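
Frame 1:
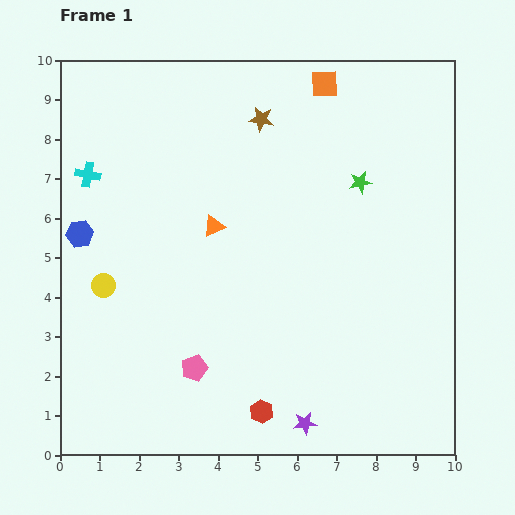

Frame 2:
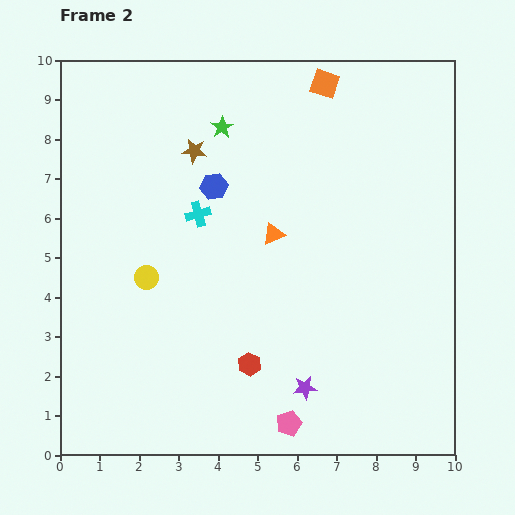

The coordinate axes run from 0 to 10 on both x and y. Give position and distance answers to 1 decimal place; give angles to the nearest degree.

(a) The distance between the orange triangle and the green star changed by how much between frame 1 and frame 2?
-0.9

Distance in frame 1: 3.9. Distance in frame 2: 3.0.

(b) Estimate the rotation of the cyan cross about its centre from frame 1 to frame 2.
26° counter-clockwise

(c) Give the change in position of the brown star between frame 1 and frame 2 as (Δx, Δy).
(-1.7, -0.8)

The brown star was at (5.1, 8.5) in frame 1 and (3.4, 7.7) in frame 2.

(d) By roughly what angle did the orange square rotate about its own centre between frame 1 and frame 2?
20° clockwise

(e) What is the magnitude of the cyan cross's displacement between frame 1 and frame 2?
3.0

The cyan cross moved from (0.7, 7.1) to (3.5, 6.1), a distance of √(2.8² + 1.0²) ≈ 3.0.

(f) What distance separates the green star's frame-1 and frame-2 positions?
3.8

The green star moved from (7.6, 6.9) to (4.1, 8.3), a distance of √(3.5² + 1.4²) ≈ 3.8.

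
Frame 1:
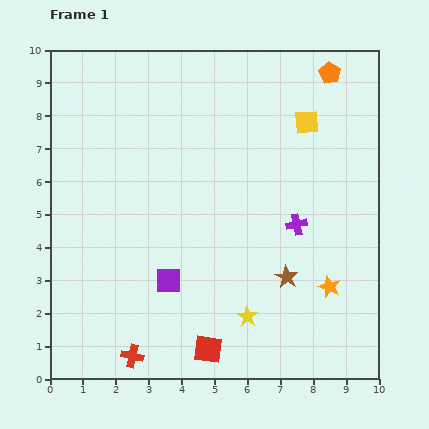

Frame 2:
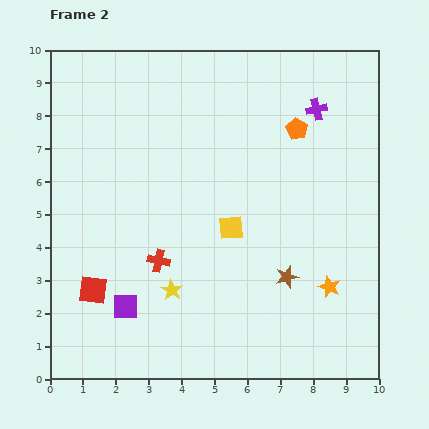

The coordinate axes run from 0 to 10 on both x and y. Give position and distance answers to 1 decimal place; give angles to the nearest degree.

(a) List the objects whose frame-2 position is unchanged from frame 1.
the brown star, the orange star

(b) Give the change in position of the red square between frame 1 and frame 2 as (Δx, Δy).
(-3.5, 1.8)

The red square was at (4.8, 0.9) in frame 1 and (1.3, 2.7) in frame 2.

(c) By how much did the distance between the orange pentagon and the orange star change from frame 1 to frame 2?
-1.6

Distance in frame 1: 6.5. Distance in frame 2: 4.9.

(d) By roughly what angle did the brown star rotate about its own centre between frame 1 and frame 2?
25° clockwise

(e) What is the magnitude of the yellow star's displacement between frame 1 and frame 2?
2.4

The yellow star moved from (6.0, 1.9) to (3.7, 2.7), a distance of √(2.3² + 0.8²) ≈ 2.4.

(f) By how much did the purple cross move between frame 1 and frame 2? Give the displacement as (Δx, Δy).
(0.6, 3.5)

The purple cross was at (7.5, 4.7) in frame 1 and (8.1, 8.2) in frame 2.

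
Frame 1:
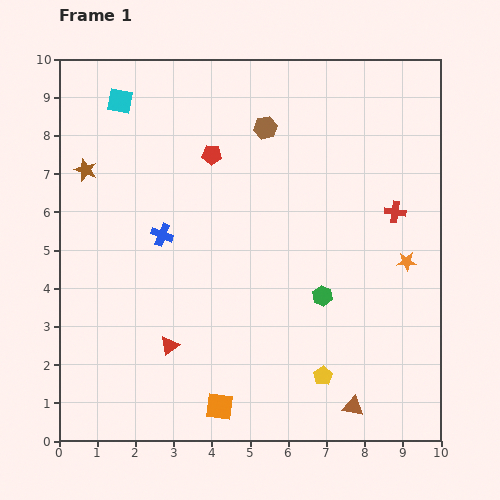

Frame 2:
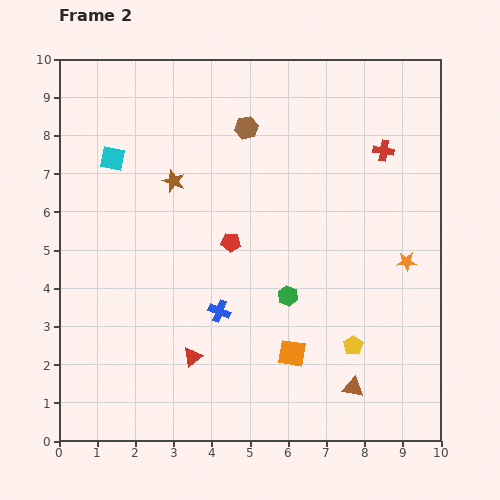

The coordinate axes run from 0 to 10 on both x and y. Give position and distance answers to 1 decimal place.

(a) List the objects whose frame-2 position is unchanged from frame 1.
the orange star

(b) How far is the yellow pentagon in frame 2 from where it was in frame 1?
1.1

The yellow pentagon moved from (6.9, 1.7) to (7.7, 2.5), a distance of √(0.8² + 0.8²) ≈ 1.1.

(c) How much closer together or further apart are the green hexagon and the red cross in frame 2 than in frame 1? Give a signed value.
+1.6

Distance in frame 1: 2.9. Distance in frame 2: 4.5.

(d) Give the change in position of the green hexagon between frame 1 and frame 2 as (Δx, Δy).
(-0.9, 0.0)

The green hexagon was at (6.9, 3.8) in frame 1 and (6.0, 3.8) in frame 2.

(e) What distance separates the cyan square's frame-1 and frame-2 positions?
1.5

The cyan square moved from (1.6, 8.9) to (1.4, 7.4), a distance of √(0.2² + 1.5²) ≈ 1.5.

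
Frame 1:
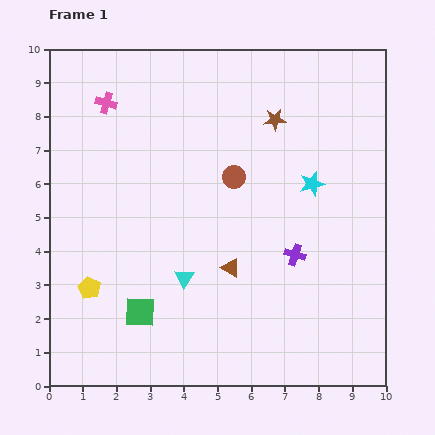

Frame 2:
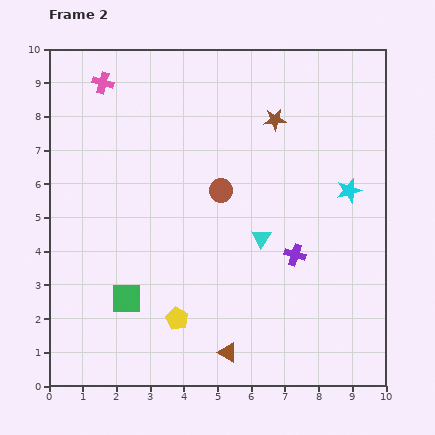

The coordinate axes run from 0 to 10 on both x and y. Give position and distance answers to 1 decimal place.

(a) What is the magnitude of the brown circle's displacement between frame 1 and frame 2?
0.6

The brown circle moved from (5.5, 6.2) to (5.1, 5.8), a distance of √(0.4² + 0.4²) ≈ 0.6.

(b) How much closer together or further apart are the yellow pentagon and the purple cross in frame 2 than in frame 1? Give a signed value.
-2.2

Distance in frame 1: 6.2. Distance in frame 2: 4.0.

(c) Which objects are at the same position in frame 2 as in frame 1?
the brown star, the purple cross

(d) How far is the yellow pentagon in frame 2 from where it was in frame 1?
2.8

The yellow pentagon moved from (1.2, 2.9) to (3.8, 2.0), a distance of √(2.6² + 0.9²) ≈ 2.8.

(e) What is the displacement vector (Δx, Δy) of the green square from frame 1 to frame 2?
(-0.4, 0.4)

The green square was at (2.7, 2.2) in frame 1 and (2.3, 2.6) in frame 2.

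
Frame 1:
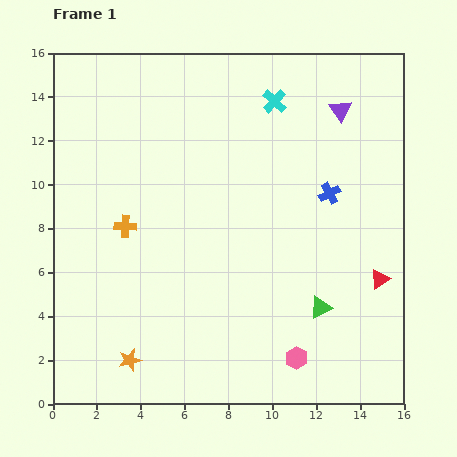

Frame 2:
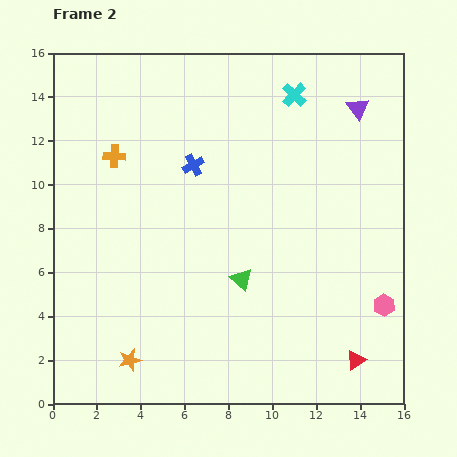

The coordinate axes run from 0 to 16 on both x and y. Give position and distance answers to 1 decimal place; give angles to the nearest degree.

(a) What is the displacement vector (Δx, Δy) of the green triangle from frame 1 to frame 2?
(-3.6, 1.3)

The green triangle was at (12.2, 4.4) in frame 1 and (8.6, 5.7) in frame 2.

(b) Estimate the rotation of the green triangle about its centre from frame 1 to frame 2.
52° counter-clockwise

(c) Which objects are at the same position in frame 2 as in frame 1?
the orange star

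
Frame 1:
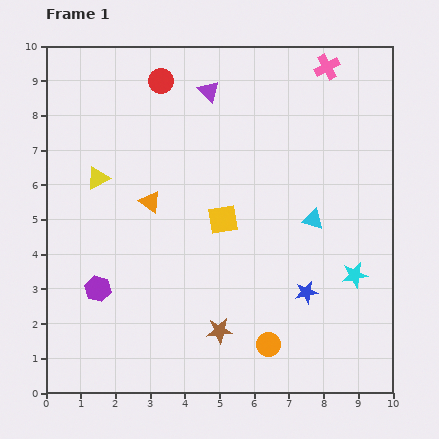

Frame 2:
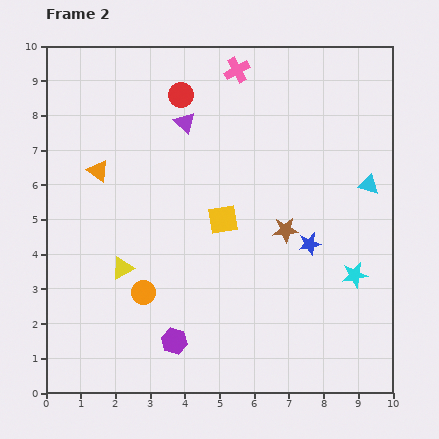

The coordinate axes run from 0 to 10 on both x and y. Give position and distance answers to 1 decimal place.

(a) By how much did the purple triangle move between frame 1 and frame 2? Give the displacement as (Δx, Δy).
(-0.7, -0.9)

The purple triangle was at (4.7, 8.7) in frame 1 and (4.0, 7.8) in frame 2.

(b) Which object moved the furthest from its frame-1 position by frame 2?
the orange circle

(moved 3.9; next 3.5)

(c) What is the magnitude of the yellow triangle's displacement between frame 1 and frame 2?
2.7

The yellow triangle moved from (1.5, 6.2) to (2.2, 3.6), a distance of √(0.7² + 2.6²) ≈ 2.7.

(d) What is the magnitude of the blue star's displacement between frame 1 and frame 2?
1.4

The blue star moved from (7.5, 2.9) to (7.6, 4.3), a distance of √(0.1² + 1.4²) ≈ 1.4.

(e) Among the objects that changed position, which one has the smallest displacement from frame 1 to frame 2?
the red circle

(moved 0.7)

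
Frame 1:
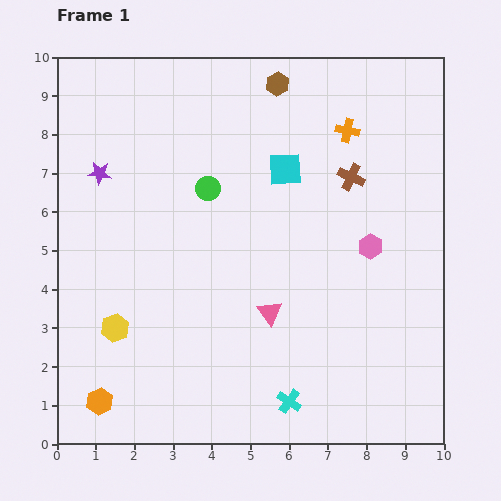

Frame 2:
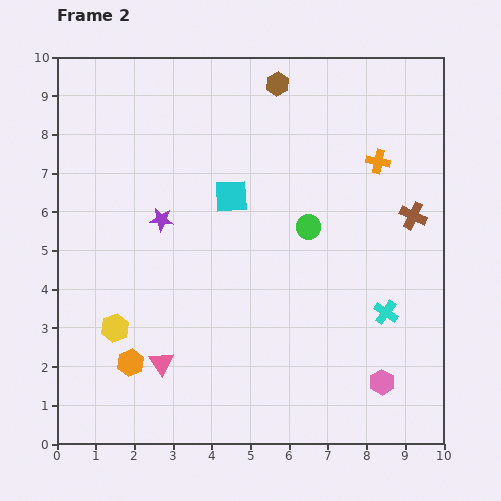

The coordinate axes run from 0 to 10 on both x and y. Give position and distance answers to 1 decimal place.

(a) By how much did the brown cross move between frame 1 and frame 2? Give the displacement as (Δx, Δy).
(1.6, -1.0)

The brown cross was at (7.6, 6.9) in frame 1 and (9.2, 5.9) in frame 2.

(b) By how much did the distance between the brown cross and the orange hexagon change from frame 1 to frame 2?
-0.5

Distance in frame 1: 8.7. Distance in frame 2: 8.2.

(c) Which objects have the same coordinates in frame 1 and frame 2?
the brown hexagon, the yellow hexagon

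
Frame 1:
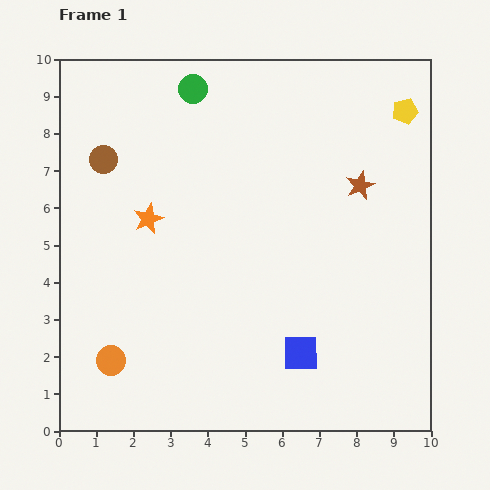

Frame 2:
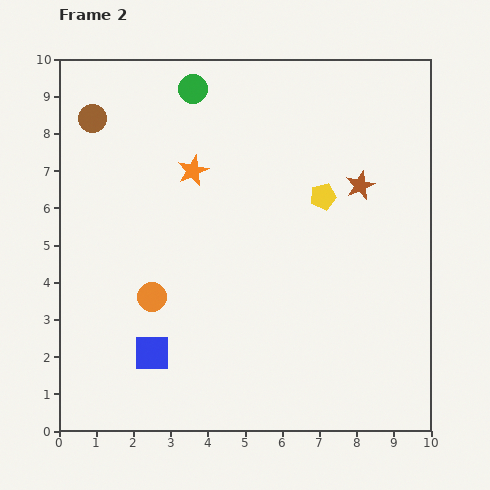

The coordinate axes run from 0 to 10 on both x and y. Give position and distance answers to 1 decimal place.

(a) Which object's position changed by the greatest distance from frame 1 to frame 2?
the blue square

(moved 4.0; next 3.2)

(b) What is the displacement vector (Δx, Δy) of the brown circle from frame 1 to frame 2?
(-0.3, 1.1)

The brown circle was at (1.2, 7.3) in frame 1 and (0.9, 8.4) in frame 2.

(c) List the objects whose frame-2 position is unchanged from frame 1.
the green circle, the brown star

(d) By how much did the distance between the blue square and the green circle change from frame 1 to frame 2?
-0.5

Distance in frame 1: 7.7. Distance in frame 2: 7.2.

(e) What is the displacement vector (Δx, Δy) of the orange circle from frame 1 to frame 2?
(1.1, 1.7)

The orange circle was at (1.4, 1.9) in frame 1 and (2.5, 3.6) in frame 2.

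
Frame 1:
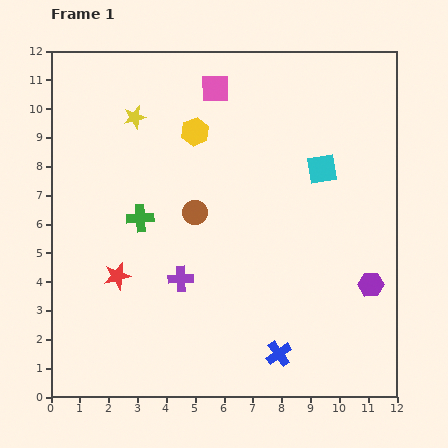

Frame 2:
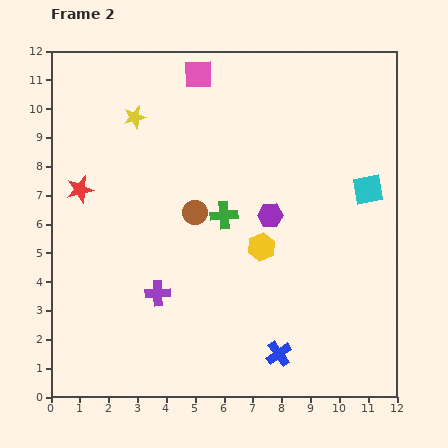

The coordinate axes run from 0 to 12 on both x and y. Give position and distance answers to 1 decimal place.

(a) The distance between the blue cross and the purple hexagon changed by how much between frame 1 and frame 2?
+0.8

Distance in frame 1: 4.0. Distance in frame 2: 4.8.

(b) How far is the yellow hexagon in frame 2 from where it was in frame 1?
4.6

The yellow hexagon moved from (5.0, 9.2) to (7.3, 5.2), a distance of √(2.3² + 4.0²) ≈ 4.6.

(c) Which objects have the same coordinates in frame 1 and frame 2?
the blue cross, the yellow star, the brown circle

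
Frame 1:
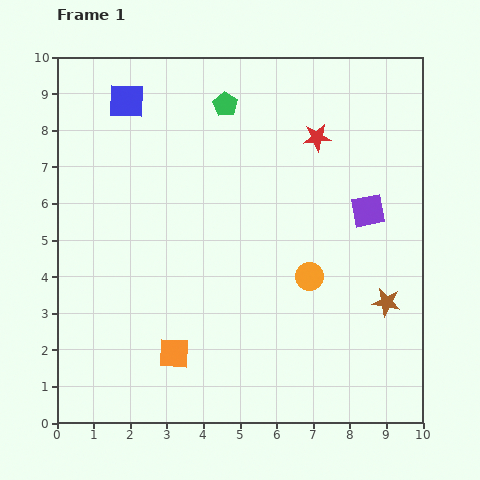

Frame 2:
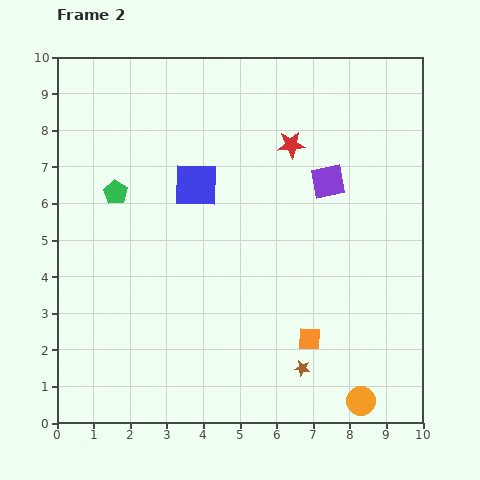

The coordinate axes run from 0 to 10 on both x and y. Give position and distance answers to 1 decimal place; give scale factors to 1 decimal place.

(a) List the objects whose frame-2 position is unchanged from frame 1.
none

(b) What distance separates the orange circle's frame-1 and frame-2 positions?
3.7

The orange circle moved from (6.9, 4.0) to (8.3, 0.6), a distance of √(1.4² + 3.4²) ≈ 3.7.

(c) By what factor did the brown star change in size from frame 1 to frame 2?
0.6×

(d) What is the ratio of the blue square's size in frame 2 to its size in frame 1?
1.3×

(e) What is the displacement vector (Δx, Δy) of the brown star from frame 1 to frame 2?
(-2.3, -1.8)

The brown star was at (9.0, 3.3) in frame 1 and (6.7, 1.5) in frame 2.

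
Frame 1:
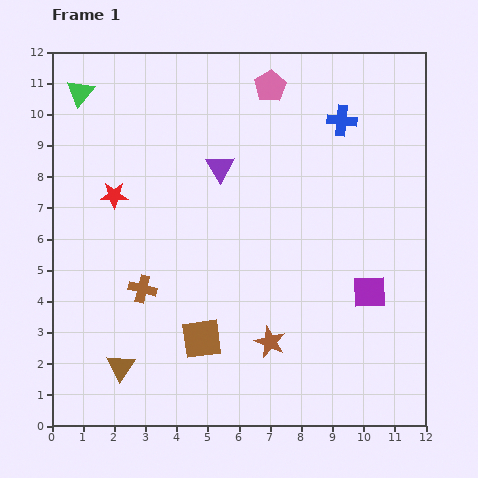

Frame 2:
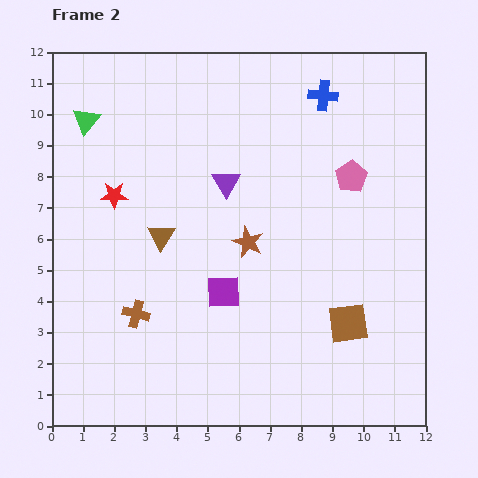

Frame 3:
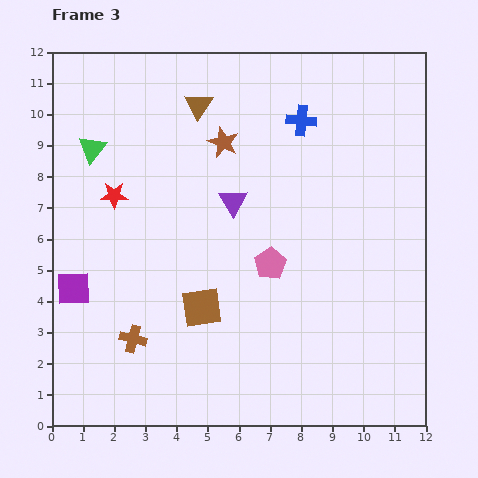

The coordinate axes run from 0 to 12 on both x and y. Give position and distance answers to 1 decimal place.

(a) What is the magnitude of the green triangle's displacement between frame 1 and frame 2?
0.9

The green triangle moved from (0.9, 10.7) to (1.1, 9.8), a distance of √(0.2² + 0.9²) ≈ 0.9.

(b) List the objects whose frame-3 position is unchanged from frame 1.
the red star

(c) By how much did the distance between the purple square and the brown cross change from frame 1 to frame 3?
-4.8

Distance in frame 1: 7.3. Distance in frame 3: 2.5.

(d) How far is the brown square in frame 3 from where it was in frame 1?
1.0

The brown square moved from (4.8, 2.8) to (4.8, 3.8), a distance of √(0.0² + 1.0²) ≈ 1.0.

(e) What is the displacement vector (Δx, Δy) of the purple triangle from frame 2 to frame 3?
(0.2, -0.6)

The purple triangle was at (5.6, 7.8) in frame 2 and (5.8, 7.2) in frame 3.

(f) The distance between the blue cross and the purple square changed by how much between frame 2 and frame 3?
+2.0

Distance in frame 2: 7.1. Distance in frame 3: 9.1.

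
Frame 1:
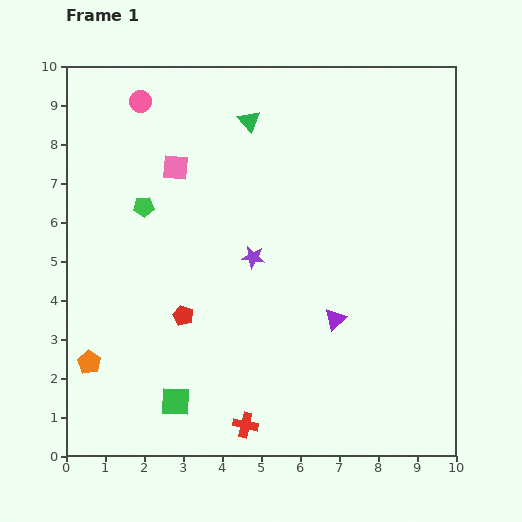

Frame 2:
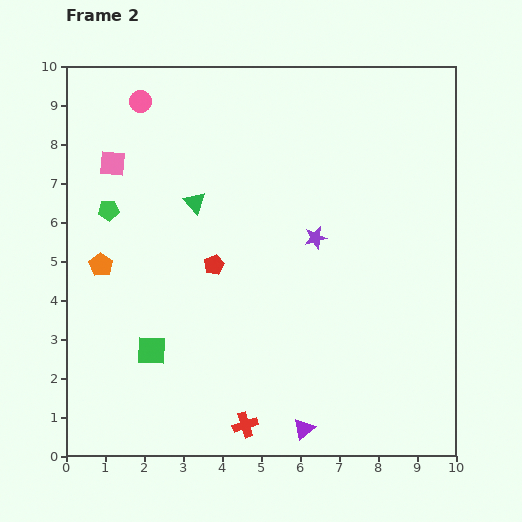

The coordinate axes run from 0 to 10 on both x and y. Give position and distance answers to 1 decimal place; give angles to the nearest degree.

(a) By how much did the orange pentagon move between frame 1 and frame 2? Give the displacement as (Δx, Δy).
(0.3, 2.5)

The orange pentagon was at (0.6, 2.4) in frame 1 and (0.9, 4.9) in frame 2.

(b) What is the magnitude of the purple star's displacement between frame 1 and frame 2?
1.7

The purple star moved from (4.8, 5.1) to (6.4, 5.6), a distance of √(1.6² + 0.5²) ≈ 1.7.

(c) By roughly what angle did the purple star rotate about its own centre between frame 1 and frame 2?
22° counter-clockwise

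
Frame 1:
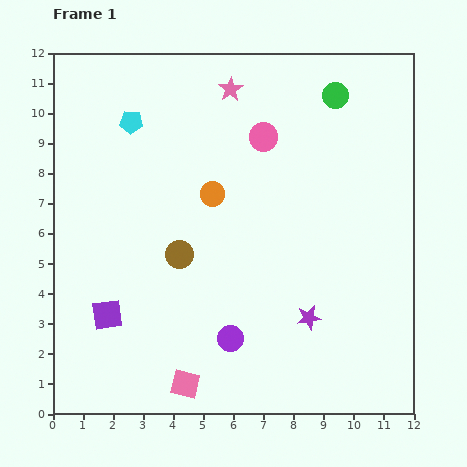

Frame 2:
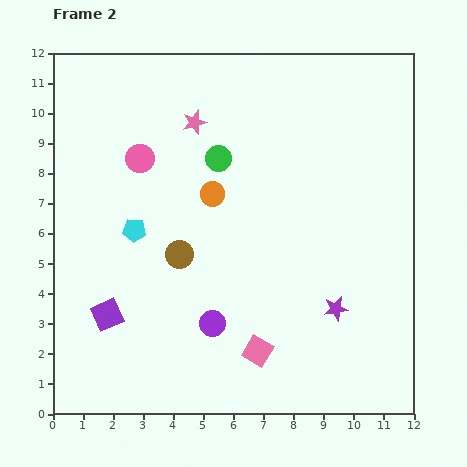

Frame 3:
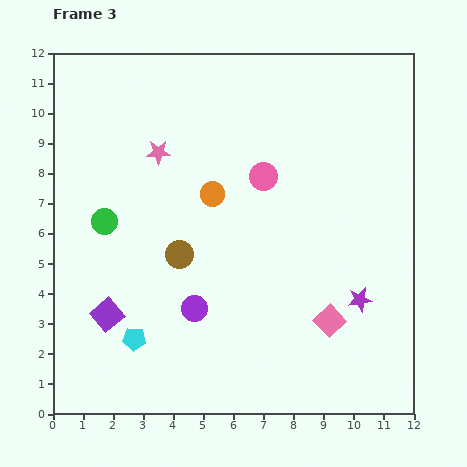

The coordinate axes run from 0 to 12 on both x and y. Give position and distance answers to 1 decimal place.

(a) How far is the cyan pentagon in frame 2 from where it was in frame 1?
3.6

The cyan pentagon moved from (2.6, 9.7) to (2.7, 6.1), a distance of √(0.1² + 3.6²) ≈ 3.6.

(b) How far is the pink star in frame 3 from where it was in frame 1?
3.2

The pink star moved from (5.9, 10.8) to (3.5, 8.7), a distance of √(2.4² + 2.1²) ≈ 3.2.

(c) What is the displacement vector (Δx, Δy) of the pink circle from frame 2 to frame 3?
(4.1, -0.6)

The pink circle was at (2.9, 8.5) in frame 2 and (7.0, 7.9) in frame 3.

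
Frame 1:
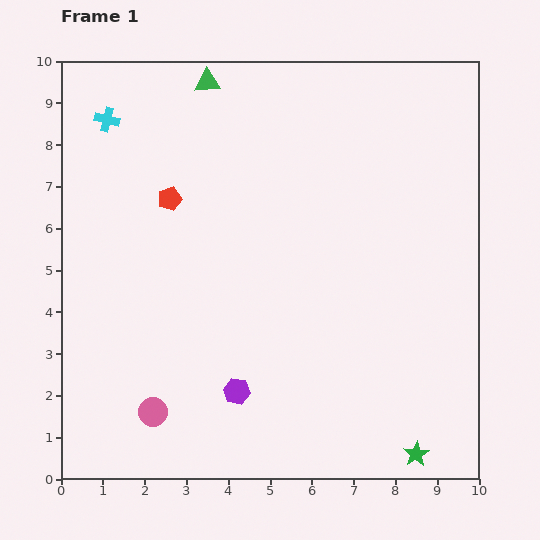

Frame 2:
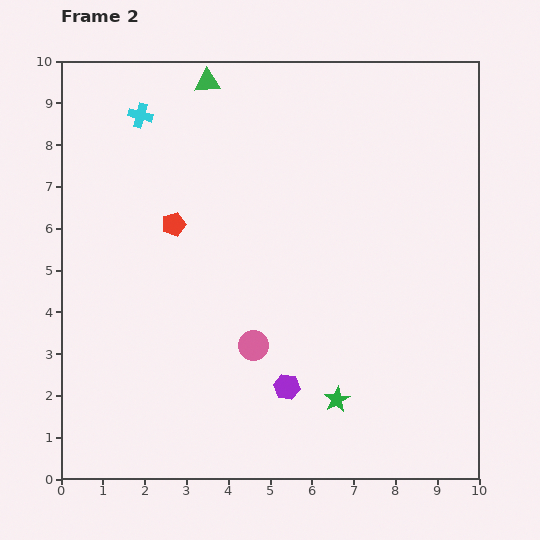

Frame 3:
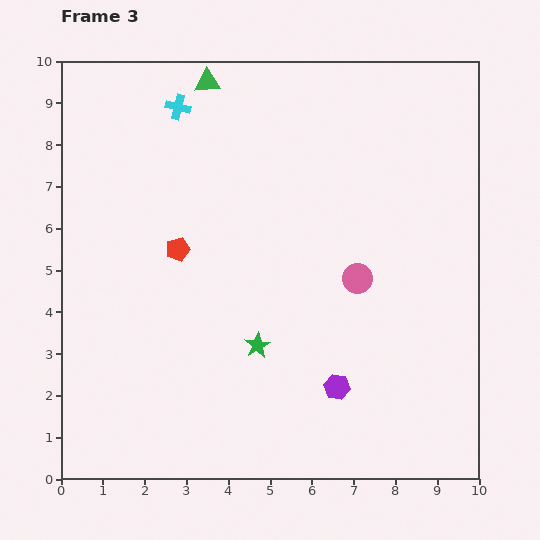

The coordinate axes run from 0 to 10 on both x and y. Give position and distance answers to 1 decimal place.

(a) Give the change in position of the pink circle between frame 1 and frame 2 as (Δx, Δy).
(2.4, 1.6)

The pink circle was at (2.2, 1.6) in frame 1 and (4.6, 3.2) in frame 2.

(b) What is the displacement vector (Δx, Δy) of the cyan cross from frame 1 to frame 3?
(1.7, 0.3)

The cyan cross was at (1.1, 8.6) in frame 1 and (2.8, 8.9) in frame 3.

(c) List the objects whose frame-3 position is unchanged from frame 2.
the green triangle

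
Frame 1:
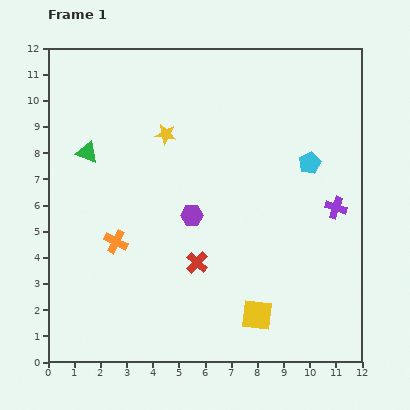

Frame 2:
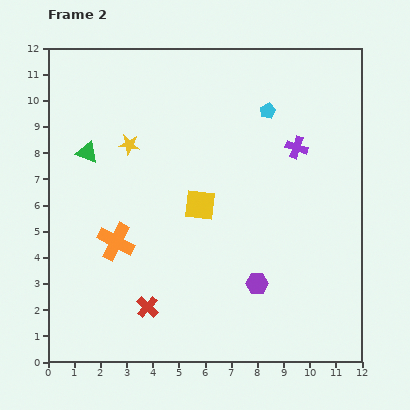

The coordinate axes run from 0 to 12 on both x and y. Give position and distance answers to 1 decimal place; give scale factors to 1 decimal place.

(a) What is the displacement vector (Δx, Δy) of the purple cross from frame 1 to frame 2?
(-1.5, 2.3)

The purple cross was at (11.0, 5.9) in frame 1 and (9.5, 8.2) in frame 2.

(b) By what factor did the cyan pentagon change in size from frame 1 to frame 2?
0.7×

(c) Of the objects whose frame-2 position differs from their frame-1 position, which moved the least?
the yellow star

(moved 1.5)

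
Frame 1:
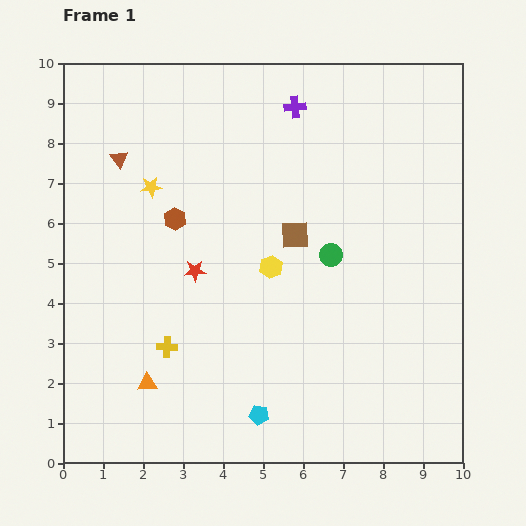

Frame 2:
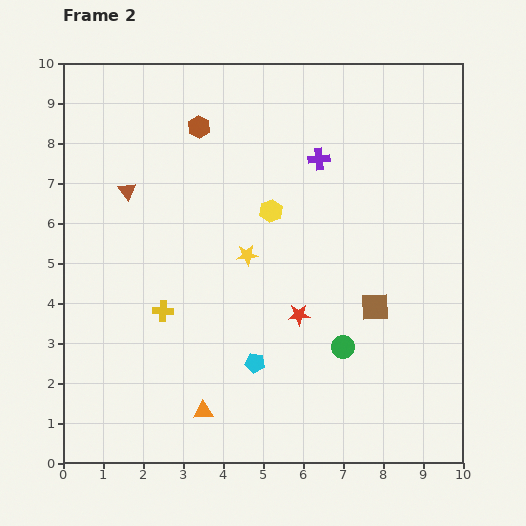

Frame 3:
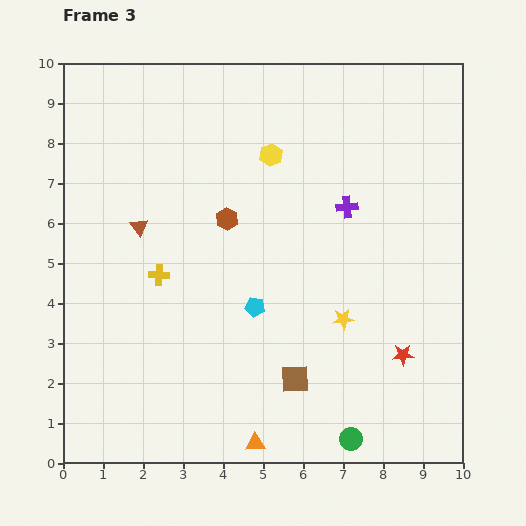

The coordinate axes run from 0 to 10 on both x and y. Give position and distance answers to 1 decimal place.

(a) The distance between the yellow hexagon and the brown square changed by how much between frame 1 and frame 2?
+2.5

Distance in frame 1: 1.0. Distance in frame 2: 3.5.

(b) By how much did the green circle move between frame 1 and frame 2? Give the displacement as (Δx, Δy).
(0.3, -2.3)

The green circle was at (6.7, 5.2) in frame 1 and (7.0, 2.9) in frame 2.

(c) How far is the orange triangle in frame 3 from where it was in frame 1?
3.1

The orange triangle moved from (2.1, 2.0) to (4.8, 0.5), a distance of √(2.7² + 1.5²) ≈ 3.1.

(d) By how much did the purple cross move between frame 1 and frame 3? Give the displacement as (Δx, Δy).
(1.3, -2.5)

The purple cross was at (5.8, 8.9) in frame 1 and (7.1, 6.4) in frame 3.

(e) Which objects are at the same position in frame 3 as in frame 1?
none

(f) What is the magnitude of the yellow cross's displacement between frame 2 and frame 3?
0.9

The yellow cross moved from (2.5, 3.8) to (2.4, 4.7), a distance of √(0.1² + 0.9²) ≈ 0.9.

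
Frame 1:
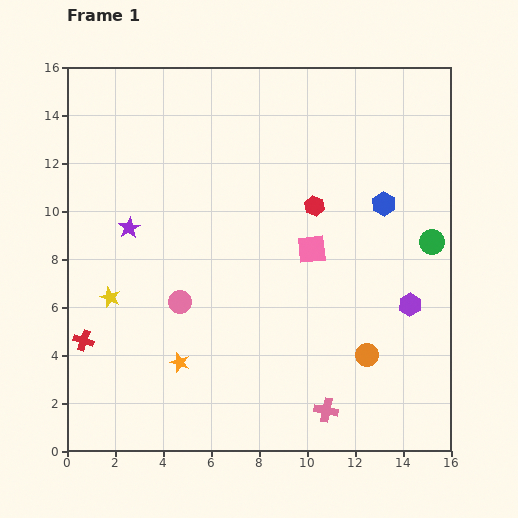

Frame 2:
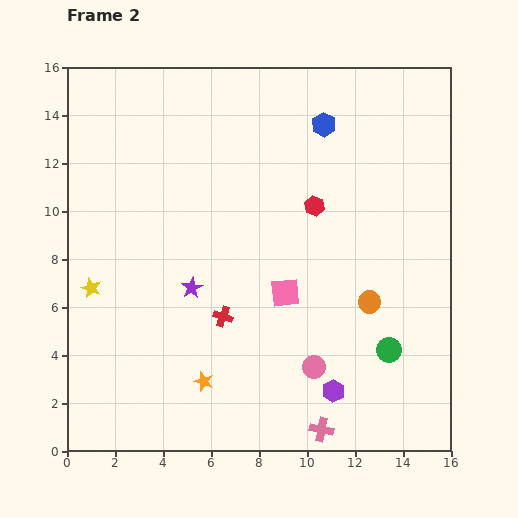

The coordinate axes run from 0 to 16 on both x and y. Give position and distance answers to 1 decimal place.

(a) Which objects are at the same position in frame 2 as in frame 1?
the red hexagon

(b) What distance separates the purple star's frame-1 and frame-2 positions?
3.6

The purple star moved from (2.6, 9.3) to (5.2, 6.8), a distance of √(2.6² + 2.5²) ≈ 3.6.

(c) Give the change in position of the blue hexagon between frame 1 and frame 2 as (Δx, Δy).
(-2.5, 3.3)

The blue hexagon was at (13.2, 10.3) in frame 1 and (10.7, 13.6) in frame 2.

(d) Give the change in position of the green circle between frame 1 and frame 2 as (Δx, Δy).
(-1.8, -4.5)

The green circle was at (15.2, 8.7) in frame 1 and (13.4, 4.2) in frame 2.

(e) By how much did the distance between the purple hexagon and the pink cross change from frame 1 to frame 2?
-3.9

Distance in frame 1: 5.6. Distance in frame 2: 1.7.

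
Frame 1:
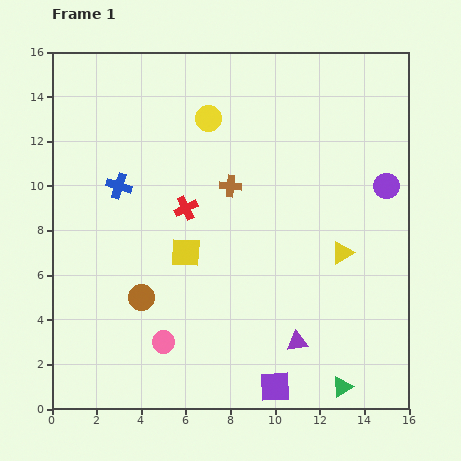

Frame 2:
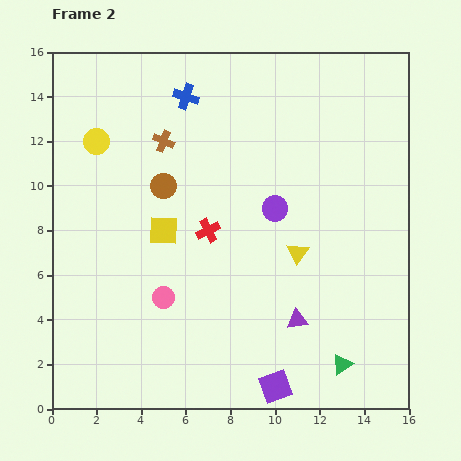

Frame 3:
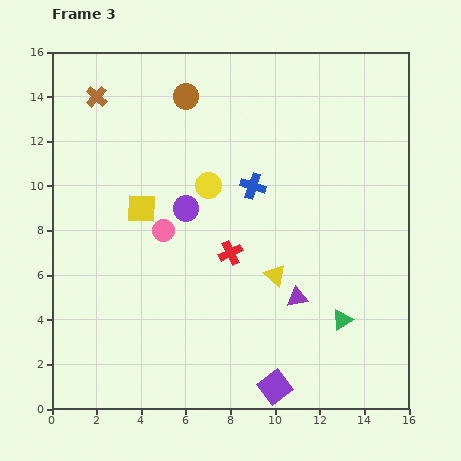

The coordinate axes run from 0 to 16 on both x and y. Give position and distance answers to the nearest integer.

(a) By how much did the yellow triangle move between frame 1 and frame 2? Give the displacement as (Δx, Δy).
(-2, 0)

The yellow triangle was at (13, 7) in frame 1 and (11, 7) in frame 2.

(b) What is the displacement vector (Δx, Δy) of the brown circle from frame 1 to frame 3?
(2, 9)

The brown circle was at (4, 5) in frame 1 and (6, 14) in frame 3.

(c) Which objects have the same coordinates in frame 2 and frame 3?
the purple square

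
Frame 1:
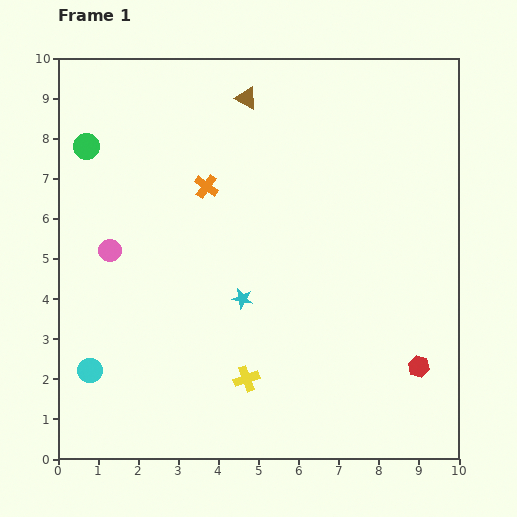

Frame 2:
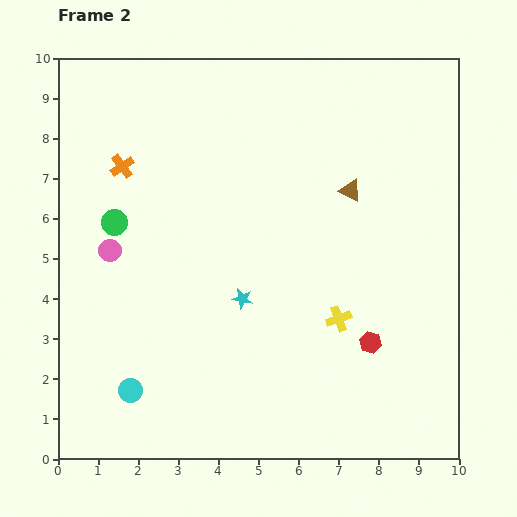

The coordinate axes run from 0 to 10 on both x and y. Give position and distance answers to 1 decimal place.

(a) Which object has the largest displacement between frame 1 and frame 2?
the brown triangle

(moved 3.5; next 2.7)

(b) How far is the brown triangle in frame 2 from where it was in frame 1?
3.5

The brown triangle moved from (4.7, 9.0) to (7.3, 6.7), a distance of √(2.6² + 2.3²) ≈ 3.5.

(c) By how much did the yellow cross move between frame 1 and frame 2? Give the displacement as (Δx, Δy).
(2.3, 1.5)

The yellow cross was at (4.7, 2.0) in frame 1 and (7.0, 3.5) in frame 2.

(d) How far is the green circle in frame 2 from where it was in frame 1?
2.0

The green circle moved from (0.7, 7.8) to (1.4, 5.9), a distance of √(0.7² + 1.9²) ≈ 2.0.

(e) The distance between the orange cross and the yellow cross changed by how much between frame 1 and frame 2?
+1.7

Distance in frame 1: 4.9. Distance in frame 2: 6.6.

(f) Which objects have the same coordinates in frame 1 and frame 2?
the pink circle, the cyan star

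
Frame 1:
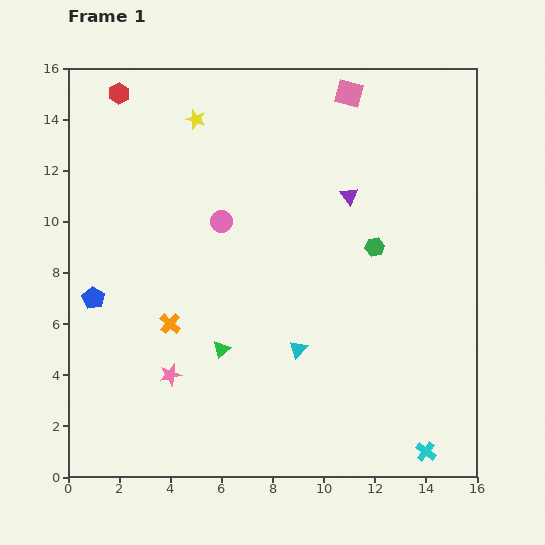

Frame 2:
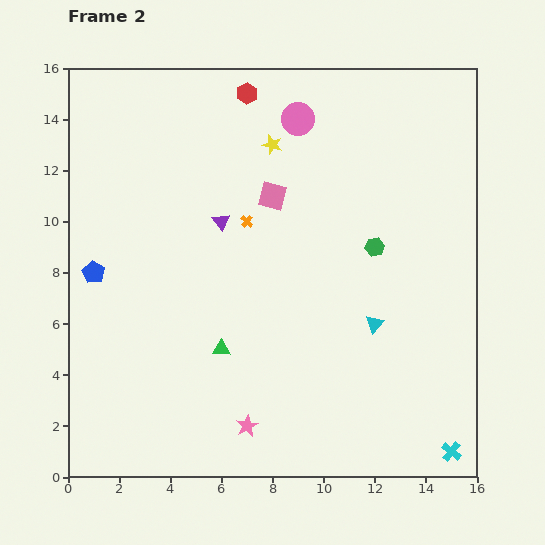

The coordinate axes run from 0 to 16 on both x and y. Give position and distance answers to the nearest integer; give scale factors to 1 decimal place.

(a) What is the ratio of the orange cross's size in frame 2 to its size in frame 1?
0.6×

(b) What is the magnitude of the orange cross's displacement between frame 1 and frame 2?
5

The orange cross moved from (4, 6) to (7, 10), a distance of √(3² + 4²) ≈ 5.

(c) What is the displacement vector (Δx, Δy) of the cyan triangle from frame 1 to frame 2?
(3, 1)

The cyan triangle was at (9, 5) in frame 1 and (12, 6) in frame 2.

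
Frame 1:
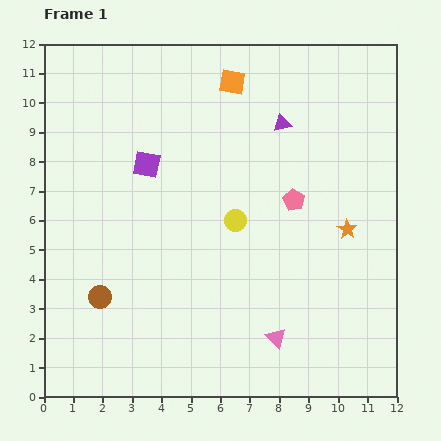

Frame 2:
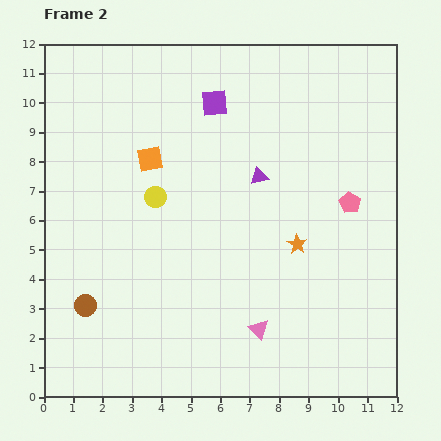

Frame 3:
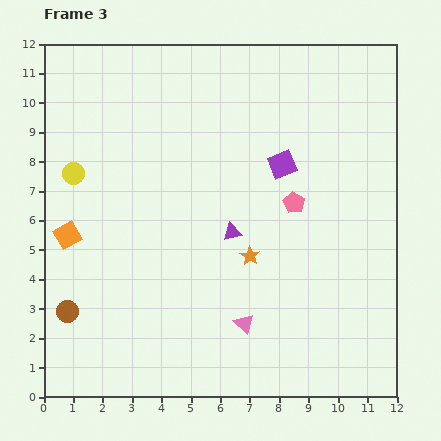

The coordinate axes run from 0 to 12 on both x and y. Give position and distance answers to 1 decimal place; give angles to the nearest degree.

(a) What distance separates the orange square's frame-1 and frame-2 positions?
3.8

The orange square moved from (6.4, 10.7) to (3.6, 8.1), a distance of √(2.8² + 2.6²) ≈ 3.8.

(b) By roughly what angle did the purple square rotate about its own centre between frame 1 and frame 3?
33° counter-clockwise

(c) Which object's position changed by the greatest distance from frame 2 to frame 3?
the orange square

(moved 3.8; next 3.1)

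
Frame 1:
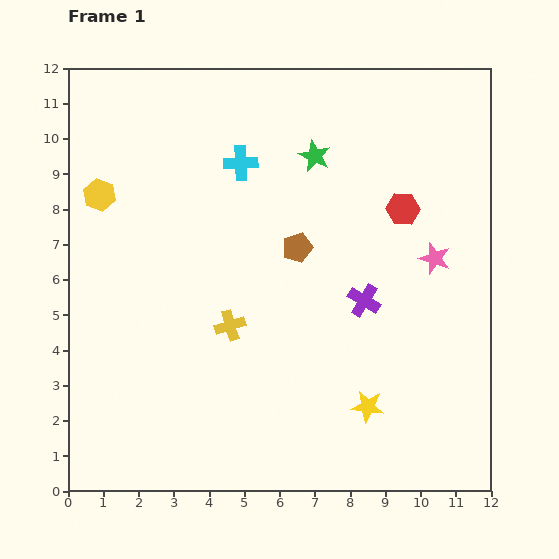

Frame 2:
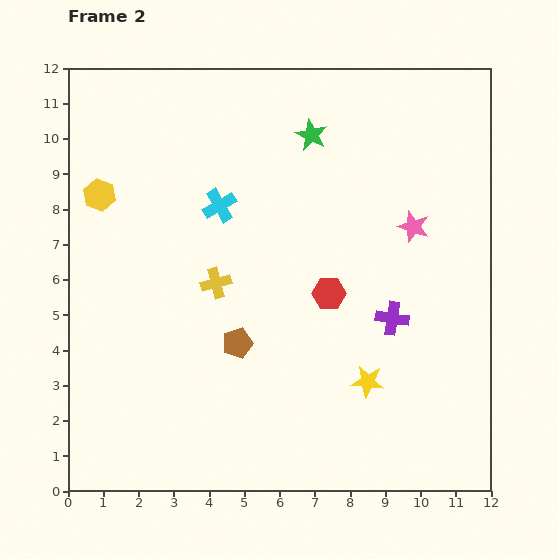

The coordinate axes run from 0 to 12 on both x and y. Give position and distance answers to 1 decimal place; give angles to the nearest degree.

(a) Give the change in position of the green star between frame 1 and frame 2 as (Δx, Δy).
(-0.1, 0.6)

The green star was at (7.0, 9.5) in frame 1 and (6.9, 10.1) in frame 2.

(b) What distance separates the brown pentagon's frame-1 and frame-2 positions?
3.2

The brown pentagon moved from (6.5, 6.9) to (4.8, 4.2), a distance of √(1.7² + 2.7²) ≈ 3.2.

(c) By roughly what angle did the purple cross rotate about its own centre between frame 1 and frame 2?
22° counter-clockwise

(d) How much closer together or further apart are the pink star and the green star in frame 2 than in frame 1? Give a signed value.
-0.6

Distance in frame 1: 4.5. Distance in frame 2: 3.9.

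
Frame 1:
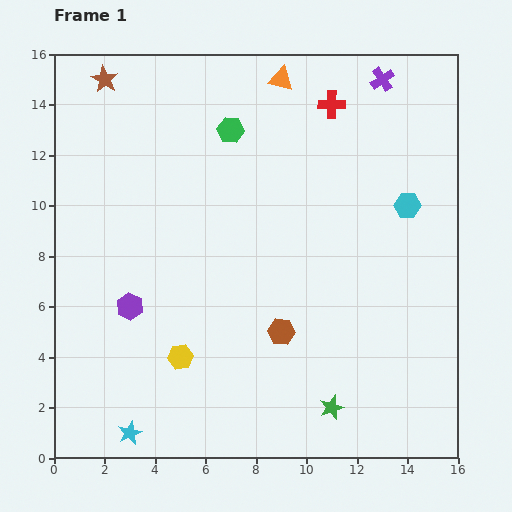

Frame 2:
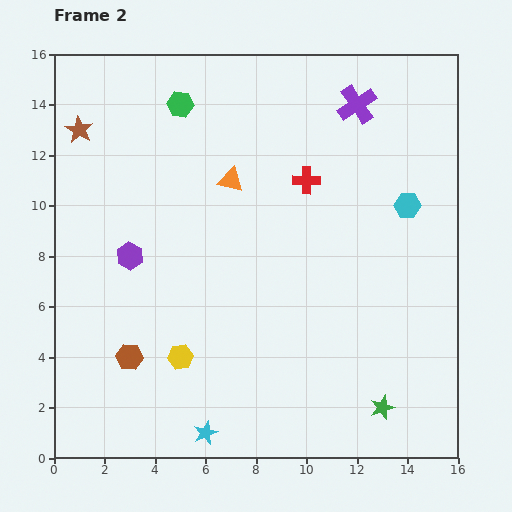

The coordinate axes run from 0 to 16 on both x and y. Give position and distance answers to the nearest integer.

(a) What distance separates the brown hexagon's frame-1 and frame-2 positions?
6

The brown hexagon moved from (9, 5) to (3, 4), a distance of √(6² + 1²) ≈ 6.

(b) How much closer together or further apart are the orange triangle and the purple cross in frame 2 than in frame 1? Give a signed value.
+2

Distance in frame 1: 4. Distance in frame 2: 6.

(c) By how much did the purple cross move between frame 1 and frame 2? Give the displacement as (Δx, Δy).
(-1, -1)

The purple cross was at (13, 15) in frame 1 and (12, 14) in frame 2.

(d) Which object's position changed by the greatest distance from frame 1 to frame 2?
the brown hexagon

(moved 6; next 4)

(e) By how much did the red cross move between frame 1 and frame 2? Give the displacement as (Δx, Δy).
(-1, -3)

The red cross was at (11, 14) in frame 1 and (10, 11) in frame 2.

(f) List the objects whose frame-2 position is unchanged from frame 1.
the cyan hexagon, the yellow hexagon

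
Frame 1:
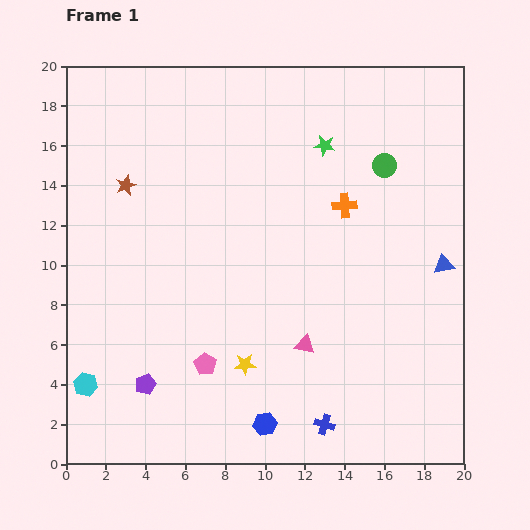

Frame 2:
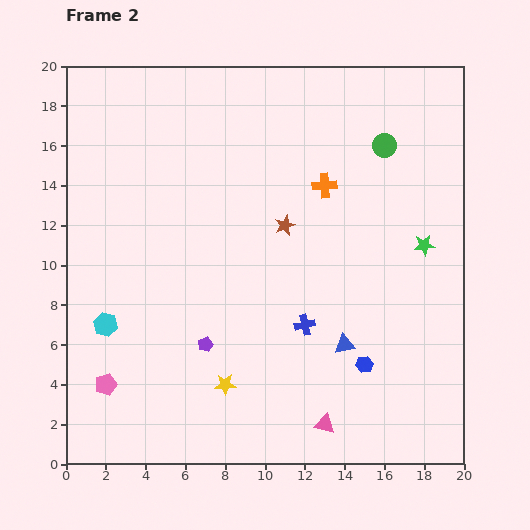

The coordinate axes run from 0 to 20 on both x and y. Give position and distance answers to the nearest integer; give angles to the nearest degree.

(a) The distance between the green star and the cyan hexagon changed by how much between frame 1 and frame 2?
-1

Distance in frame 1: 17. Distance in frame 2: 16.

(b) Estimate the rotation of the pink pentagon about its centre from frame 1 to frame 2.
23° clockwise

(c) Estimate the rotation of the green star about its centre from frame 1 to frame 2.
17° counter-clockwise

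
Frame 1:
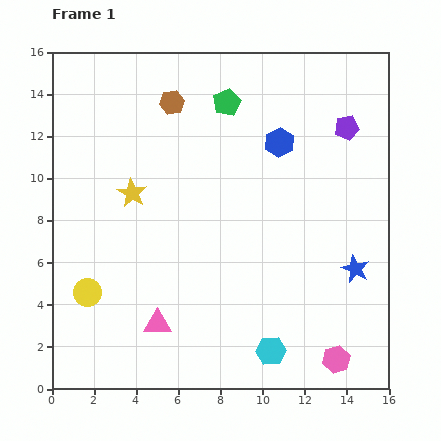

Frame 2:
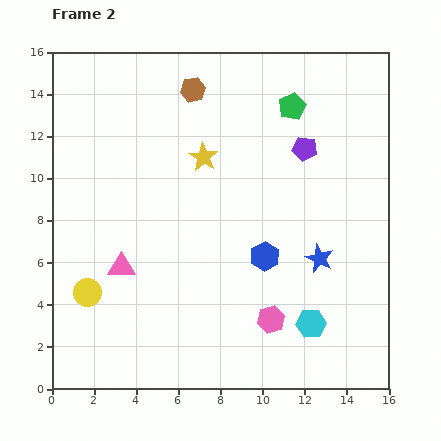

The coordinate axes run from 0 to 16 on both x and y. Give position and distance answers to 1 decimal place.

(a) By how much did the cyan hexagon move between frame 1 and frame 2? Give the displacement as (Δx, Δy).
(1.9, 1.3)

The cyan hexagon was at (10.4, 1.8) in frame 1 and (12.3, 3.1) in frame 2.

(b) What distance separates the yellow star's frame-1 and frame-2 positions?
3.8

The yellow star moved from (3.8, 9.3) to (7.2, 11.0), a distance of √(3.4² + 1.7²) ≈ 3.8.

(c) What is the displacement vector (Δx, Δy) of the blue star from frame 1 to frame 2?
(-1.7, 0.5)

The blue star was at (14.4, 5.7) in frame 1 and (12.7, 6.2) in frame 2.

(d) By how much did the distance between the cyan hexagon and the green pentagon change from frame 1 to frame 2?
-1.7

Distance in frame 1: 12.0. Distance in frame 2: 10.3.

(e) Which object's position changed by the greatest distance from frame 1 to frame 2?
the blue hexagon

(moved 5.4; next 3.8)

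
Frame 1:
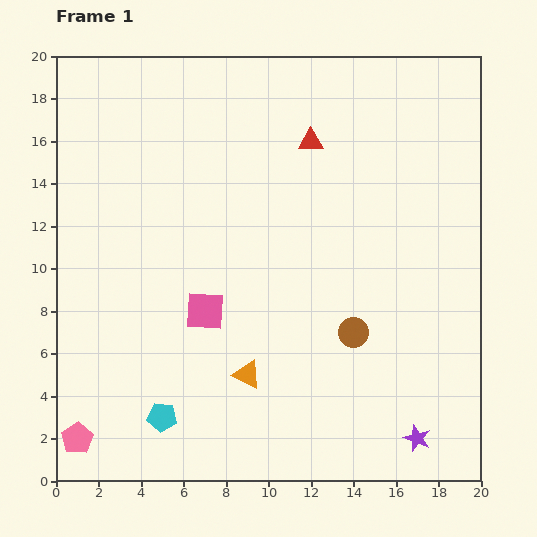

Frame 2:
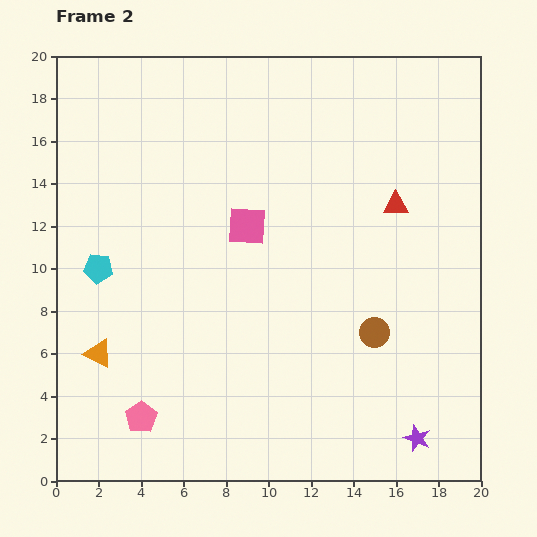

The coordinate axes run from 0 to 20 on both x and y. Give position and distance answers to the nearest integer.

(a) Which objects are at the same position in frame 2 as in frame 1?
the purple star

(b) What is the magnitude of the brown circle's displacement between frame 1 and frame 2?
1

The brown circle moved from (14, 7) to (15, 7), a distance of √(1² + 0²) ≈ 1.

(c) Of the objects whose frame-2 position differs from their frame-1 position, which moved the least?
the brown circle

(moved 1)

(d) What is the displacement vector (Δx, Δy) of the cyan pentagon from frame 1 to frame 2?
(-3, 7)

The cyan pentagon was at (5, 3) in frame 1 and (2, 10) in frame 2.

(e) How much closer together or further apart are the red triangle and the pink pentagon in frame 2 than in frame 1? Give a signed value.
-2

Distance in frame 1: 18. Distance in frame 2: 16.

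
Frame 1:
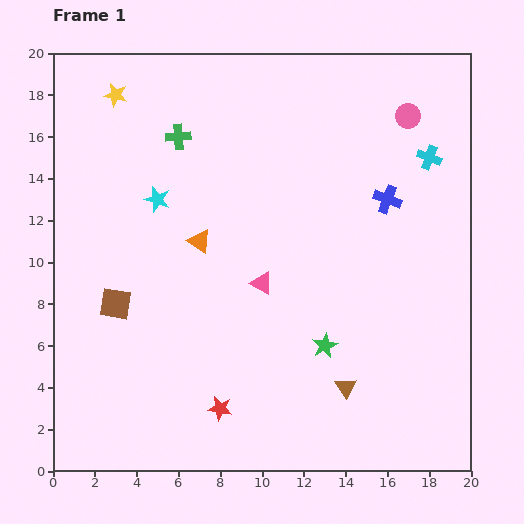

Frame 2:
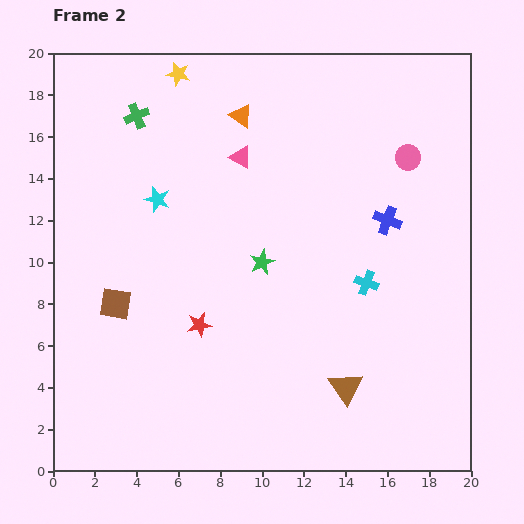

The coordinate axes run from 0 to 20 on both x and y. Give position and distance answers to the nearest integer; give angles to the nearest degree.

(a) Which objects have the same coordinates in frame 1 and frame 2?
the brown square, the brown triangle, the cyan star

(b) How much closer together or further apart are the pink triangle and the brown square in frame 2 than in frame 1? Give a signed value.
+2

Distance in frame 1: 7. Distance in frame 2: 9.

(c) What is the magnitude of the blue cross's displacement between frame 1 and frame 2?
1

The blue cross moved from (16, 13) to (16, 12), a distance of √(0² + 1²) ≈ 1.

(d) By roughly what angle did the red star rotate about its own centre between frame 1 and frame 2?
20° counter-clockwise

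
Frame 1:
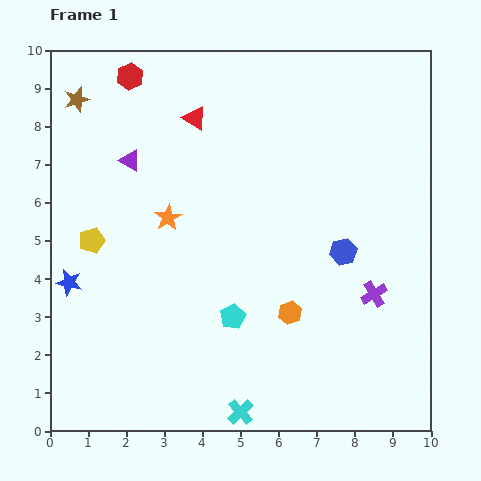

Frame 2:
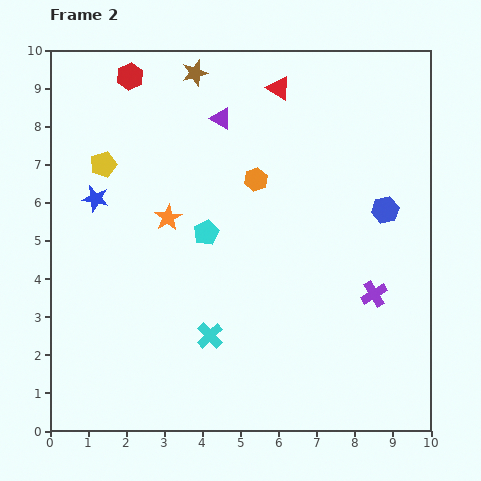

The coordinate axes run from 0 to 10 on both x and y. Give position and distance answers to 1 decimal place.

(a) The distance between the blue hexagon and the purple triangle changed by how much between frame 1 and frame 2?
-1.2

Distance in frame 1: 6.1. Distance in frame 2: 4.9.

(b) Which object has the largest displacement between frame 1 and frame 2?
the orange hexagon

(moved 3.6; next 3.2)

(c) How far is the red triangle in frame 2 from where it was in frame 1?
2.3

The red triangle moved from (3.8, 8.2) to (6.0, 9.0), a distance of √(2.2² + 0.8²) ≈ 2.3.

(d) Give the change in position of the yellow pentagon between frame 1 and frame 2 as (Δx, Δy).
(0.3, 2.0)

The yellow pentagon was at (1.1, 5.0) in frame 1 and (1.4, 7.0) in frame 2.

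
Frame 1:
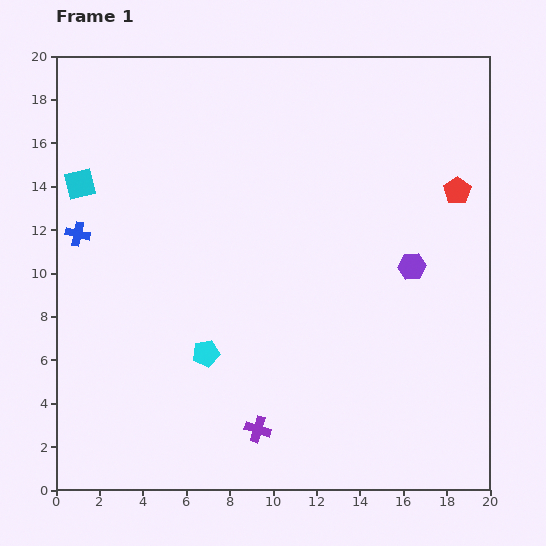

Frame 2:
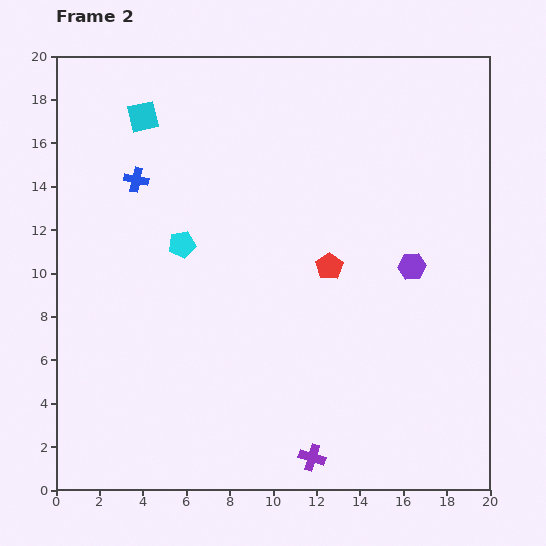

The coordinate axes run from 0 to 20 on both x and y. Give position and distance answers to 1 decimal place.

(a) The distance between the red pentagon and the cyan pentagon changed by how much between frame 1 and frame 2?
-6.9

Distance in frame 1: 13.8. Distance in frame 2: 6.9.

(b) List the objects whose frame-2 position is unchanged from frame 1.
the purple hexagon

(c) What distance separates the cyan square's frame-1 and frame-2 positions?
4.2

The cyan square moved from (1.1, 14.1) to (4.0, 17.2), a distance of √(2.9² + 3.1²) ≈ 4.2.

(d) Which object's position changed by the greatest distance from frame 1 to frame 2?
the red pentagon

(moved 6.9; next 5.1)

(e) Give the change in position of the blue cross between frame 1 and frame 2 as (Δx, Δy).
(2.7, 2.5)

The blue cross was at (1.0, 11.8) in frame 1 and (3.7, 14.3) in frame 2.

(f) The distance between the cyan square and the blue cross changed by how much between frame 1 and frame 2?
+0.6

Distance in frame 1: 2.3. Distance in frame 2: 2.9.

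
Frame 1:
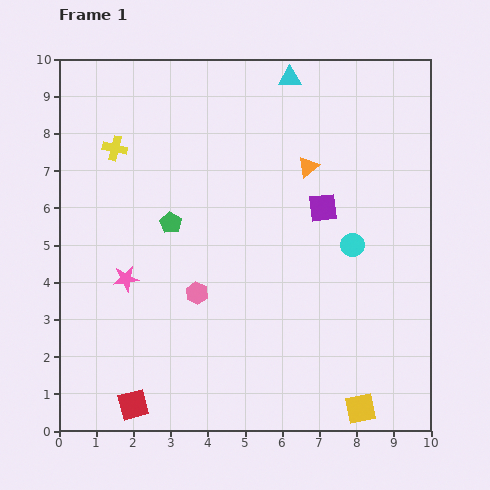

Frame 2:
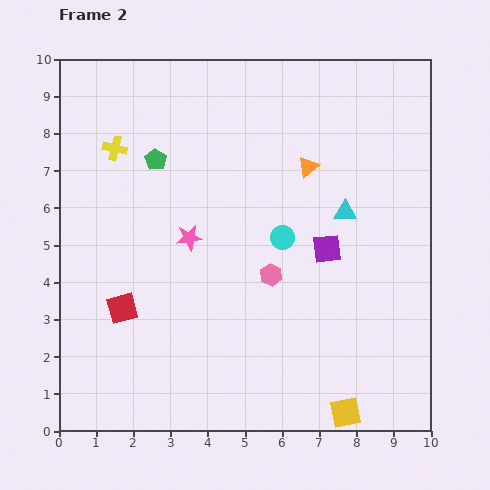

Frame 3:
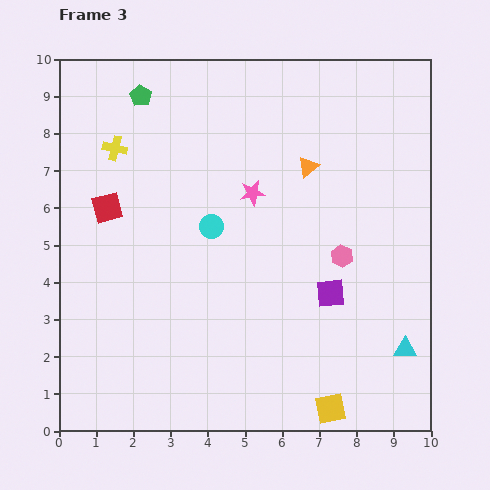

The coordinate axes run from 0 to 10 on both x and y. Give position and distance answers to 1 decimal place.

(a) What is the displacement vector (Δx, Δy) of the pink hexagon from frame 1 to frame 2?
(2.0, 0.5)

The pink hexagon was at (3.7, 3.7) in frame 1 and (5.7, 4.2) in frame 2.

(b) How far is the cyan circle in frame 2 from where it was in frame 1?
1.9

The cyan circle moved from (7.9, 5.0) to (6.0, 5.2), a distance of √(1.9² + 0.2²) ≈ 1.9.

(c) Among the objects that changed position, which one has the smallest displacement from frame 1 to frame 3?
the yellow square

(moved 0.8)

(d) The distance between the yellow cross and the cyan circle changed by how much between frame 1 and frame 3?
-3.6

Distance in frame 1: 6.9. Distance in frame 3: 3.3.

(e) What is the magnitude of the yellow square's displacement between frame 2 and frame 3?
0.4

The yellow square moved from (7.7, 0.5) to (7.3, 0.6), a distance of √(0.4² + 0.1²) ≈ 0.4.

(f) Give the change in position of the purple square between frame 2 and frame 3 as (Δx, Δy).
(0.1, -1.2)

The purple square was at (7.2, 4.9) in frame 2 and (7.3, 3.7) in frame 3.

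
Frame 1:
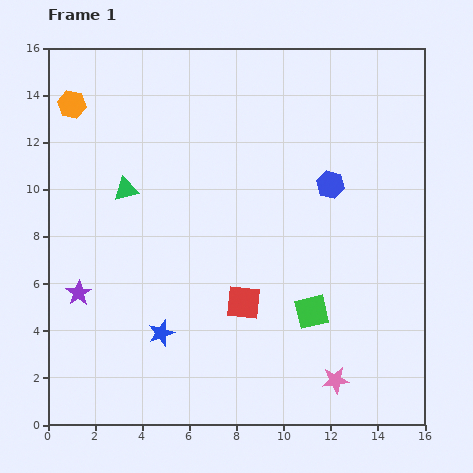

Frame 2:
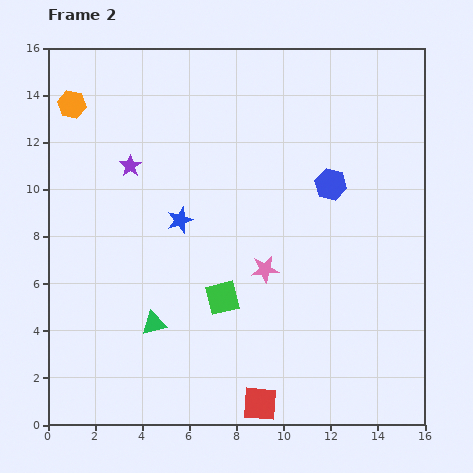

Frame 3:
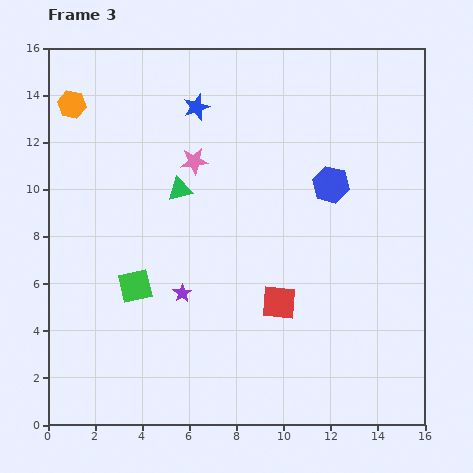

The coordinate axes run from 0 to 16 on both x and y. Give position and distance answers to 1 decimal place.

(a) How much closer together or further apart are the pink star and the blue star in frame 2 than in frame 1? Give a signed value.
-3.5

Distance in frame 1: 7.7. Distance in frame 2: 4.2.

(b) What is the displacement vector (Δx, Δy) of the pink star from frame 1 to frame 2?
(-3.0, 4.7)

The pink star was at (12.2, 1.9) in frame 1 and (9.2, 6.6) in frame 2.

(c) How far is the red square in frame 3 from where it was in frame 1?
1.5

The red square moved from (8.3, 5.2) to (9.8, 5.2), a distance of √(1.5² + 0.0²) ≈ 1.5.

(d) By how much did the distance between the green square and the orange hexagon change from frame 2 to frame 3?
-2.2

Distance in frame 2: 10.4. Distance in frame 3: 8.2.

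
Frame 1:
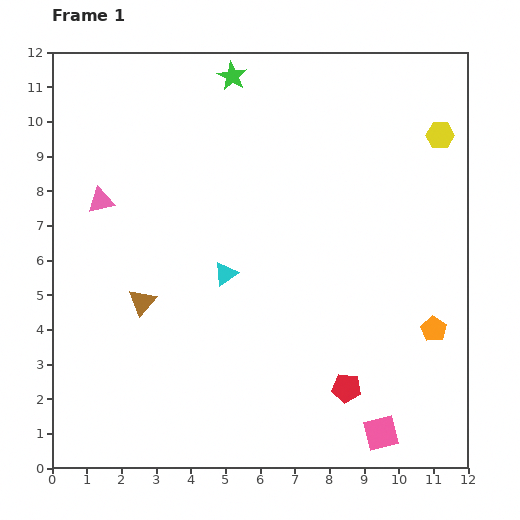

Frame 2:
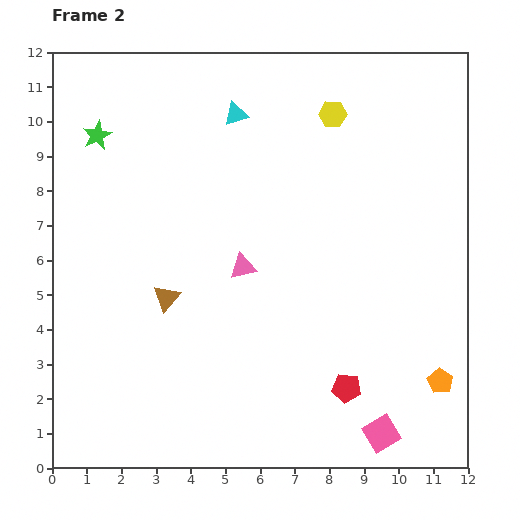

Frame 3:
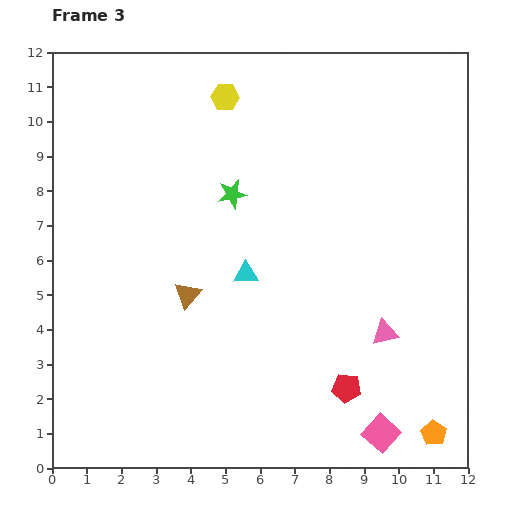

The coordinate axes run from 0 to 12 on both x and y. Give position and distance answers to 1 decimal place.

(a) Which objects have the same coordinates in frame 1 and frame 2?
the red pentagon, the pink square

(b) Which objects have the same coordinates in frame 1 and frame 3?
the red pentagon, the pink square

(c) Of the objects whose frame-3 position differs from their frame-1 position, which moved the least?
the cyan triangle

(moved 0.6)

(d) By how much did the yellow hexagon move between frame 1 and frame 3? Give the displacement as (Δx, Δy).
(-6.2, 1.1)

The yellow hexagon was at (11.2, 9.6) in frame 1 and (5.0, 10.7) in frame 3.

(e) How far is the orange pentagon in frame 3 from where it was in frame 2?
1.5

The orange pentagon moved from (11.2, 2.5) to (11.0, 1.0), a distance of √(0.2² + 1.5²) ≈ 1.5.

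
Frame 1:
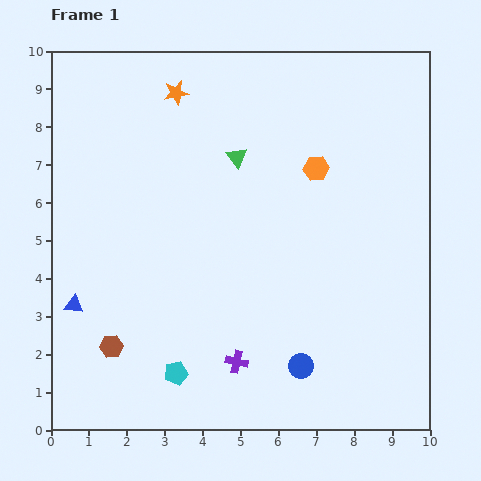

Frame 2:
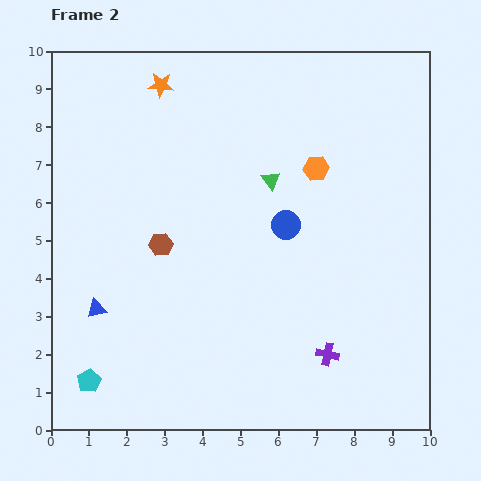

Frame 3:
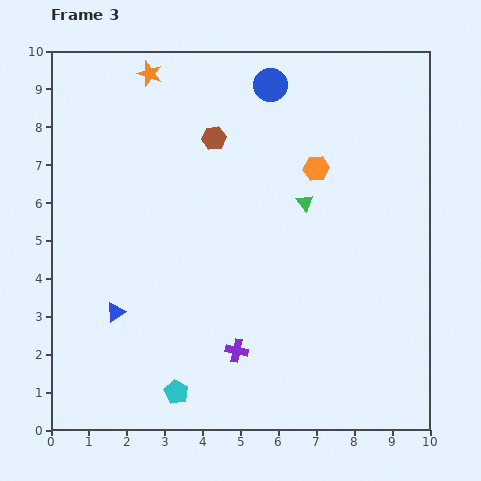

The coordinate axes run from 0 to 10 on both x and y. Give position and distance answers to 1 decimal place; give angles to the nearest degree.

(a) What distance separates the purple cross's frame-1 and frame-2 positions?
2.4

The purple cross moved from (4.9, 1.8) to (7.3, 2.0), a distance of √(2.4² + 0.2²) ≈ 2.4.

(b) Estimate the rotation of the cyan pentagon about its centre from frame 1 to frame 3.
31° counter-clockwise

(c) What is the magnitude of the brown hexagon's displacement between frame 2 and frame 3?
3.1

The brown hexagon moved from (2.9, 4.9) to (4.3, 7.7), a distance of √(1.4² + 2.8²) ≈ 3.1.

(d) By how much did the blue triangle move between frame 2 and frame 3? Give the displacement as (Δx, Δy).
(0.5, -0.1)

The blue triangle was at (1.2, 3.2) in frame 2 and (1.7, 3.1) in frame 3.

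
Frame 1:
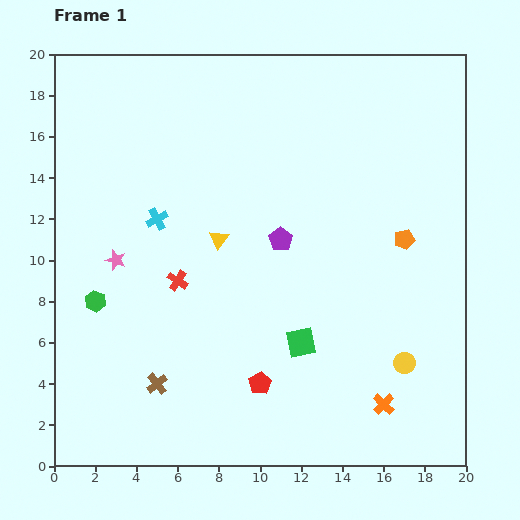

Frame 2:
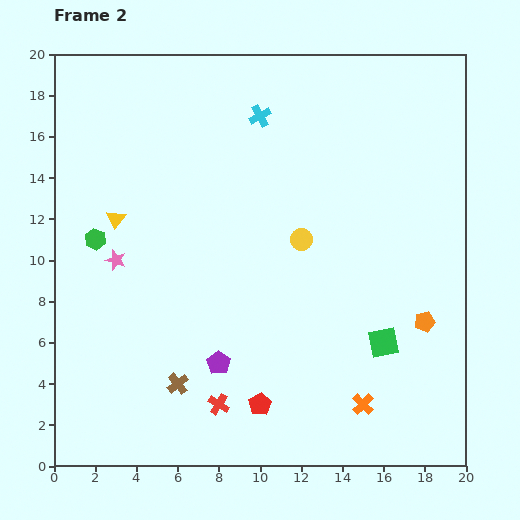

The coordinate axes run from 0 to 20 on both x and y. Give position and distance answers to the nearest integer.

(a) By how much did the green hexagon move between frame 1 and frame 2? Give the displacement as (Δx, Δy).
(0, 3)

The green hexagon was at (2, 8) in frame 1 and (2, 11) in frame 2.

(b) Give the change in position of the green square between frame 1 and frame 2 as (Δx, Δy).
(4, 0)

The green square was at (12, 6) in frame 1 and (16, 6) in frame 2.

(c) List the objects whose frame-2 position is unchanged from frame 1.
the pink star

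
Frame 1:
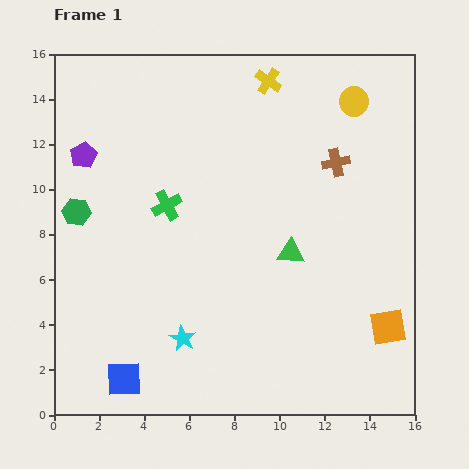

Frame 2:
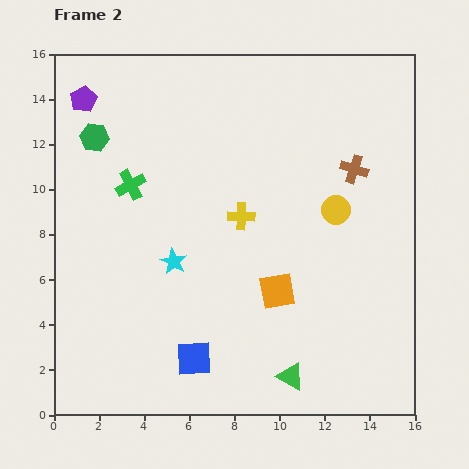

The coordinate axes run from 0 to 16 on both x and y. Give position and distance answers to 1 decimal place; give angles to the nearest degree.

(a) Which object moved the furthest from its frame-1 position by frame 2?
the yellow cross

(moved 6.1; next 5.5)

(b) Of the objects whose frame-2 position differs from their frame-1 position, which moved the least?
the brown cross

(moved 0.9)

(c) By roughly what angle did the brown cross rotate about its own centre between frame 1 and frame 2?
32° clockwise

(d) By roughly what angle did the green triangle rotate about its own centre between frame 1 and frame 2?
26° clockwise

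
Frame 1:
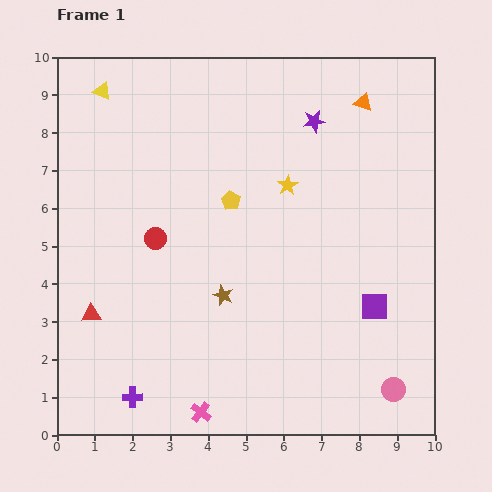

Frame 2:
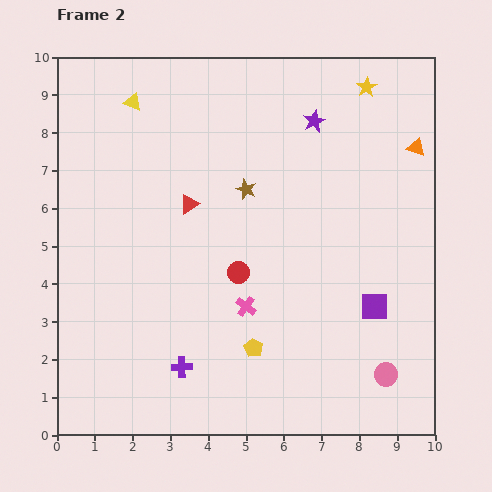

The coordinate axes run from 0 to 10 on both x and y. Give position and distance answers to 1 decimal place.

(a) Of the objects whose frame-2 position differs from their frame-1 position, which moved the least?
the pink circle

(moved 0.4)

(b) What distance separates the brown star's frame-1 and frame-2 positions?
2.9

The brown star moved from (4.4, 3.7) to (5.0, 6.5), a distance of √(0.6² + 2.8²) ≈ 2.9.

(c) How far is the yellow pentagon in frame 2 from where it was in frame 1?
3.9

The yellow pentagon moved from (4.6, 6.2) to (5.2, 2.3), a distance of √(0.6² + 3.9²) ≈ 3.9.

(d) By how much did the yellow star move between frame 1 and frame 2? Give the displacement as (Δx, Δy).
(2.1, 2.6)

The yellow star was at (6.1, 6.6) in frame 1 and (8.2, 9.2) in frame 2.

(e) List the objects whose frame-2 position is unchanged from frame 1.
the purple star, the purple square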